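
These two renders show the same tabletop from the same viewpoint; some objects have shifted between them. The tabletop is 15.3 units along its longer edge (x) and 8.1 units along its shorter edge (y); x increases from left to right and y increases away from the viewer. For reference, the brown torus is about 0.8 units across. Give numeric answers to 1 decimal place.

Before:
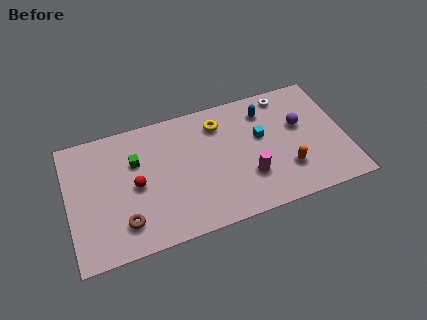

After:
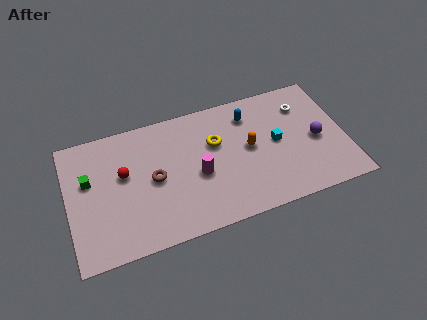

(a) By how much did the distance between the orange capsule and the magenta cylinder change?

+0.9

The distance was about 2.1 in the first image and 3.0 in the second, so they moved 0.9 units further apart.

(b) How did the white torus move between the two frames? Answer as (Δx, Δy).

(0.9, -1.0)

The white torus started near (12.3, 7.1) and ended near (13.2, 6.1).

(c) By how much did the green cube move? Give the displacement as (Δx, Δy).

(-2.6, -0.4)

The green cube started near (3.8, 5.4) and ended near (1.2, 5.0).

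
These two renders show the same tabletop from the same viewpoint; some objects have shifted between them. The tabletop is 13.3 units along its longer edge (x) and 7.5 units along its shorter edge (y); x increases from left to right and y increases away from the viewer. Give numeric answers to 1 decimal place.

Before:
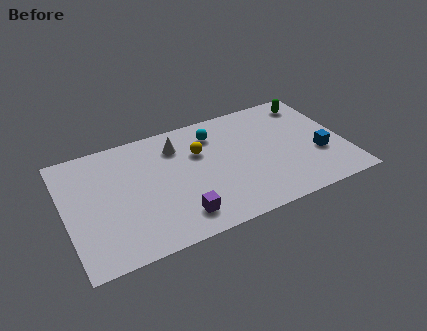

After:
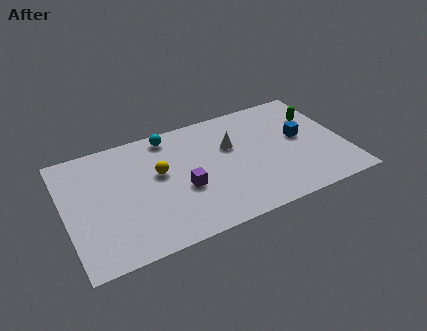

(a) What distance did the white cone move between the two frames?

2.7

The white cone moved from about (5.5, 5.8) to (8.0, 4.8), a distance of √(2.5² + 1.0²) ≈ 2.7.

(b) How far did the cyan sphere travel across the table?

2.2

From (7.3, 5.9) to (5.2, 6.6), the cyan sphere covered √(2.1² + 0.7²) ≈ 2.2 units.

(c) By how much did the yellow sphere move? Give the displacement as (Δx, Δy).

(-2.0, -0.6)

The yellow sphere started near (6.5, 5.0) and ended near (4.5, 4.4).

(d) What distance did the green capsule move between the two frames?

1.1

The green capsule was near (12.1, 6.3) before and (12.2, 5.2) after, so it travelled √(0.1² + 1.1²) ≈ 1.1 units.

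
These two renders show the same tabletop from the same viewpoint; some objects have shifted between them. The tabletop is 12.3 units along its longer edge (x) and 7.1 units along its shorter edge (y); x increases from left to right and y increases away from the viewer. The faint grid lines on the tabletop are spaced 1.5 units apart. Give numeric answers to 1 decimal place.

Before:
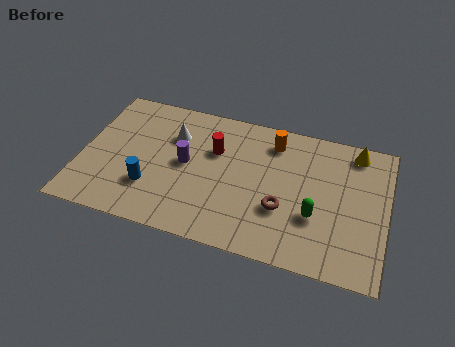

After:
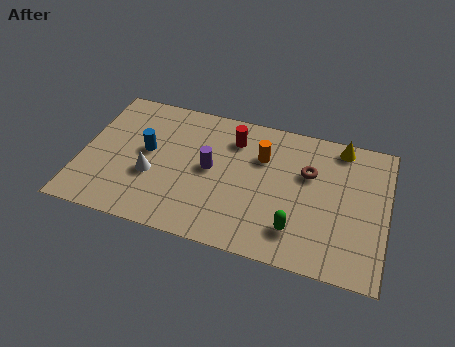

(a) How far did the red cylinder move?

1.1

The red cylinder was near (5.3, 4.7) before and (6.0, 5.5) after, so it travelled √(0.7² + 0.8²) ≈ 1.1 units.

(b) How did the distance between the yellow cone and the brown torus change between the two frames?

-2.5

Before: roughly 4.6 units apart; after: 2.1. That's 2.5 units closer together.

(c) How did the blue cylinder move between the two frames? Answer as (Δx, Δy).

(-0.3, 1.8)

The blue cylinder was at about (2.9, 2.1) and moved to about (2.6, 3.9).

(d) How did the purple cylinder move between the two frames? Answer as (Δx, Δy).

(1.0, 0.0)

From the two frames, the purple cylinder sits at roughly (4.2, 3.7) before and (5.2, 3.7) after.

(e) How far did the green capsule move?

1.1

The green capsule was near (9.5, 2.5) before and (8.8, 1.6) after, so it travelled √(0.7² + 0.9²) ≈ 1.1 units.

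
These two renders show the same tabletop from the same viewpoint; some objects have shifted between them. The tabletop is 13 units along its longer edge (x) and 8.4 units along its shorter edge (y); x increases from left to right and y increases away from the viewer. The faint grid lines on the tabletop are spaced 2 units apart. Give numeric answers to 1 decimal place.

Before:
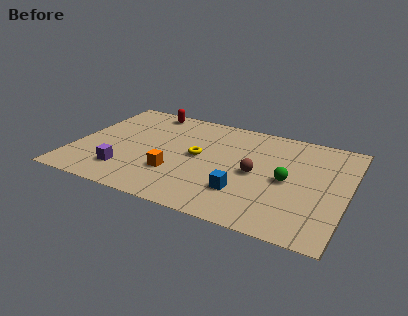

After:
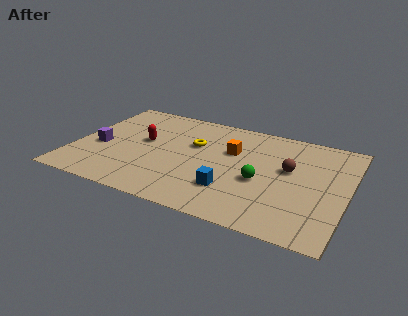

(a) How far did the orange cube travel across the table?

3.7

The orange cube was near (5.0, 2.6) before and (7.4, 5.4) after, so it travelled √(2.4² + 2.8²) ≈ 3.7 units.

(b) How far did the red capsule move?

2.8

The red capsule was near (3.0, 7.5) before and (3.2, 4.7) after, so it travelled √(0.2² + 2.8²) ≈ 2.8 units.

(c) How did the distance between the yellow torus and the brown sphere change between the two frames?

+1.8

The distance was about 2.8 in the first image and 4.6 in the second, so they moved 1.8 units further apart.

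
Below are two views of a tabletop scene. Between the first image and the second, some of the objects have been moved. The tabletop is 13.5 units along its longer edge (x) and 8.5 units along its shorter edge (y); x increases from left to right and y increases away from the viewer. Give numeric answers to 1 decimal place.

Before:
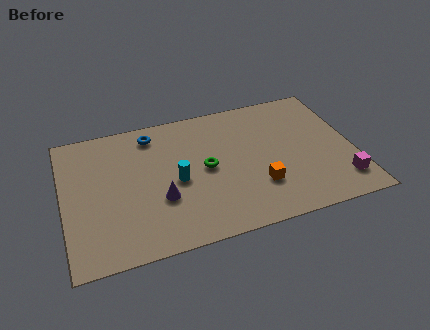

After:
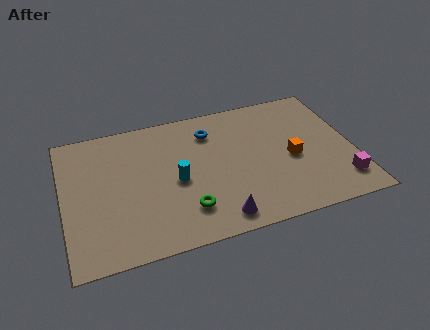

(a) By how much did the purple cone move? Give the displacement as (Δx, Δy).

(2.5, -1.9)

The purple cone was at about (4.4, 3.0) and moved to about (6.9, 1.1).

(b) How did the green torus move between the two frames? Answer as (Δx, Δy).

(-1.1, -2.3)

The green torus was at about (6.6, 4.3) and moved to about (5.5, 2.0).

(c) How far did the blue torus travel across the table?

2.8

The blue torus was near (4.3, 7.2) before and (7.0, 6.6) after, so it travelled √(2.7² + 0.6²) ≈ 2.8 units.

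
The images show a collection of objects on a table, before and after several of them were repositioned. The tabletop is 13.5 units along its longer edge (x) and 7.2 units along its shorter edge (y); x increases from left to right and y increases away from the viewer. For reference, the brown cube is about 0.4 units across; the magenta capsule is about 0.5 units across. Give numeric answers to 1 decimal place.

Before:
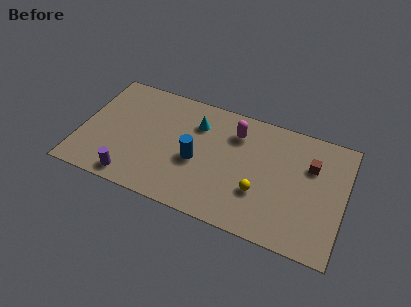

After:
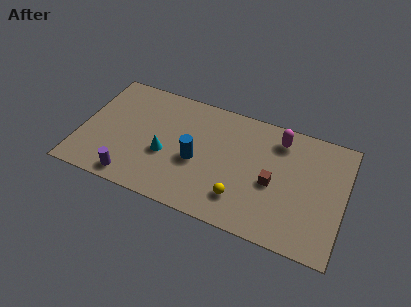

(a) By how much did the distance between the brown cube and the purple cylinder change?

-2.3

They were about 9.7 units apart before and 7.4 after — 2.3 units closer together.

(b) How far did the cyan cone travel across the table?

2.8

From (5.8, 5.3) to (4.4, 2.9), the cyan cone covered √(1.4² + 2.4²) ≈ 2.8 units.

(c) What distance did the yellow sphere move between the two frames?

1.1

The yellow sphere moved from about (9.3, 2.4) to (8.4, 1.7), a distance of √(0.9² + 0.7²) ≈ 1.1.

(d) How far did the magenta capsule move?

2.2

From (7.8, 5.5) to (10.0, 5.9), the magenta capsule covered √(2.2² + 0.4²) ≈ 2.2 units.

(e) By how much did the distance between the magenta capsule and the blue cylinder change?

+1.9

The distance was about 3.0 in the first image and 4.9 in the second, so they moved 1.9 units further apart.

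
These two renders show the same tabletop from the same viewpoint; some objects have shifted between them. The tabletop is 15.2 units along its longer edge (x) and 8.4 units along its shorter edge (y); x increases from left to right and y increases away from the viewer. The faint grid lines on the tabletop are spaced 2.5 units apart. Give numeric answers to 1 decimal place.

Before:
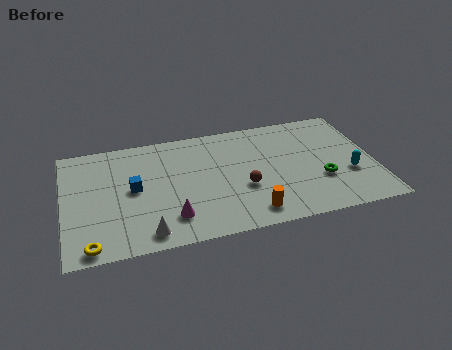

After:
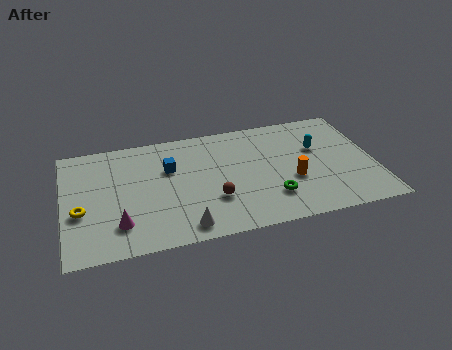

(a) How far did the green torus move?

2.6

From (12.5, 2.9) to (10.0, 2.2), the green torus covered √(2.5² + 0.7²) ≈ 2.6 units.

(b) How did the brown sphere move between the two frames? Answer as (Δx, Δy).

(-1.5, -0.5)

From the two frames, the brown sphere sits at roughly (8.7, 3.2) before and (7.2, 2.7) after.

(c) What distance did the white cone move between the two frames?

1.8

The white cone was near (3.9, 1.1) before and (5.7, 1.1) after, so it travelled √(1.8² + 0.0²) ≈ 1.8 units.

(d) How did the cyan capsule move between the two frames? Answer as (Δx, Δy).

(-1.4, 2.3)

From the two frames, the cyan capsule sits at roughly (13.9, 3.0) before and (12.5, 5.3) after.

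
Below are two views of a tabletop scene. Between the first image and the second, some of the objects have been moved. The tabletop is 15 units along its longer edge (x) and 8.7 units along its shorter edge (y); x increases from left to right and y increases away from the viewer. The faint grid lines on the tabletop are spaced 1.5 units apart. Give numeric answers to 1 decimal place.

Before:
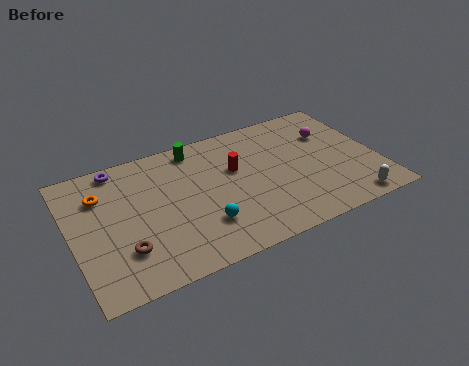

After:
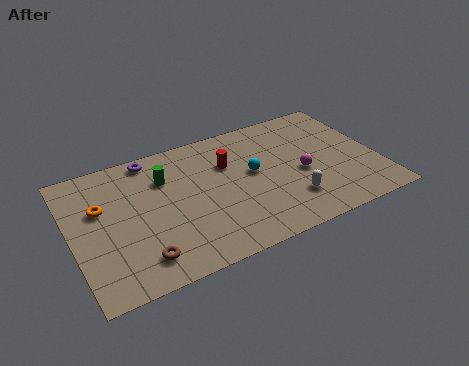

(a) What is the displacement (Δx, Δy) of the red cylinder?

(-0.3, 0.5)

From the two frames, the red cylinder sits at roughly (8.1, 5.4) before and (7.8, 5.9) after.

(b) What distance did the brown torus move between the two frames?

1.1

The brown torus was near (2.3, 2.4) before and (3.0, 1.6) after, so it travelled √(0.7² + 0.8²) ≈ 1.1 units.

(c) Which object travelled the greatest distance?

the cyan sphere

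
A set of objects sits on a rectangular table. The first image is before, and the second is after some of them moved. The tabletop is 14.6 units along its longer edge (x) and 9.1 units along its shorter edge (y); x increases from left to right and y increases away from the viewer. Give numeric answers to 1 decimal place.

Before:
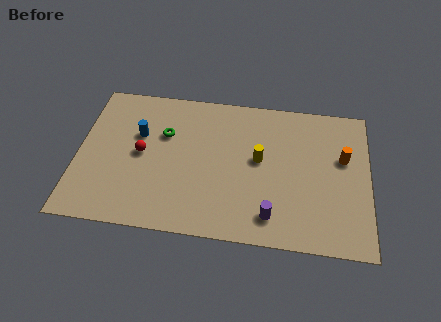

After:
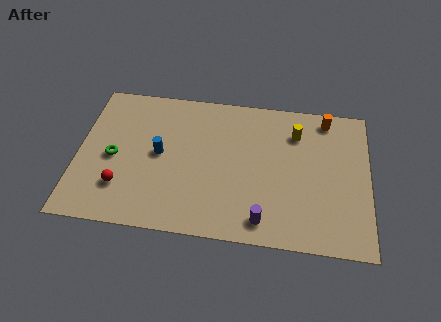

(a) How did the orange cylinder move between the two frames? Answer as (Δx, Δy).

(-0.9, 2.4)

From the two frames, the orange cylinder sits at roughly (13.3, 5.6) before and (12.4, 8.0) after.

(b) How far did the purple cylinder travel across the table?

0.5

The purple cylinder moved from about (9.8, 1.6) to (9.4, 1.3), a distance of √(0.4² + 0.3²) ≈ 0.5.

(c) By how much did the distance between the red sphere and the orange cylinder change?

+1.4

They were about 10.1 units apart before and 11.5 after — 1.4 units further apart.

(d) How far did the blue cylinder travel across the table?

1.6

The blue cylinder was near (3.0, 5.8) before and (4.1, 4.7) after, so it travelled √(1.1² + 1.1²) ≈ 1.6 units.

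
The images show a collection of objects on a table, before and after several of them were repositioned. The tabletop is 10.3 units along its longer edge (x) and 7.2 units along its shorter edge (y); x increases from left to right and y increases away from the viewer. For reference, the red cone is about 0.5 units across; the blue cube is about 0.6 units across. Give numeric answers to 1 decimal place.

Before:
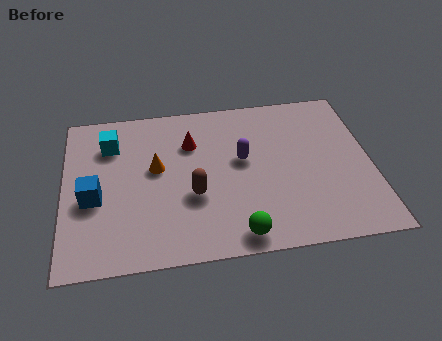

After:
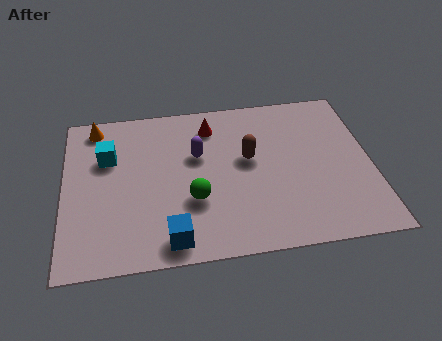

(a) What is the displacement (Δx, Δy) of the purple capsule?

(-1.5, 0.4)

The purple capsule was at about (6.0, 4.1) and moved to about (4.5, 4.5).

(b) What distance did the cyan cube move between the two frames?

0.6

The cyan cube was near (1.6, 5.4) before and (1.5, 4.8) after, so it travelled √(0.1² + 0.6²) ≈ 0.6 units.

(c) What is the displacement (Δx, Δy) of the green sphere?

(-1.4, 1.7)

The green sphere was at about (5.7, 0.8) and moved to about (4.3, 2.5).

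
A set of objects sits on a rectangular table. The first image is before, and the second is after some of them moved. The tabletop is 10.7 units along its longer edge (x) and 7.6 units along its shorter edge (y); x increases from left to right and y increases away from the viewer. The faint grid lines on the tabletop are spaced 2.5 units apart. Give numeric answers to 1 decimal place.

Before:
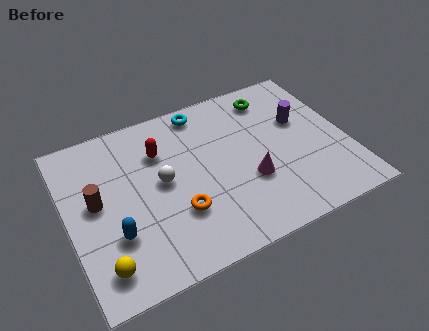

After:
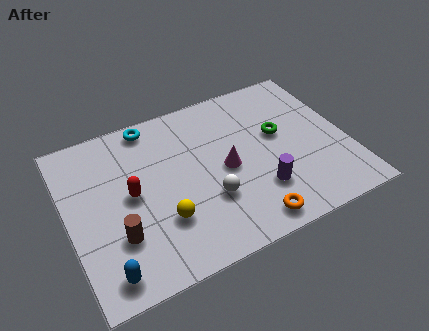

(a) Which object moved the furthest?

the purple cylinder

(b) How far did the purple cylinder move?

3.3

The purple cylinder moved from about (9.1, 4.7) to (7.1, 2.1), a distance of √(2.0² + 2.6²) ≈ 3.3.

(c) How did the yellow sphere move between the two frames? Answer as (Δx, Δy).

(2.4, 1.0)

From the two frames, the yellow sphere sits at roughly (1.0, 1.3) before and (3.4, 2.3) after.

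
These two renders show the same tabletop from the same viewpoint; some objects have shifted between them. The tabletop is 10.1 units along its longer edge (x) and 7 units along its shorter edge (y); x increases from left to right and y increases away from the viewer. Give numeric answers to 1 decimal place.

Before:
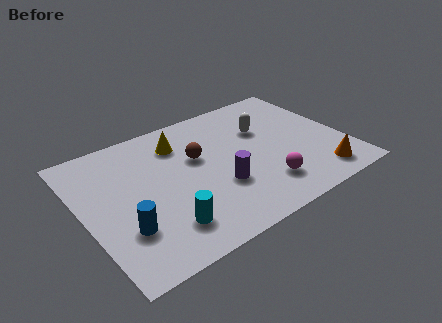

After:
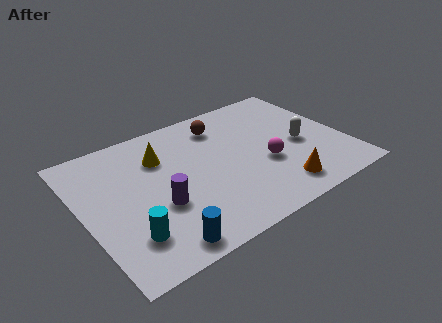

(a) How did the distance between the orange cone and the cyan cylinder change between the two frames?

-0.3

They were about 6.0 units apart before and 5.7 after — 0.3 units closer together.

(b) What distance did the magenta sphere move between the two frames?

1.1

The magenta sphere moved from about (6.6, 1.6) to (6.9, 2.7), a distance of √(0.3² + 1.1²) ≈ 1.1.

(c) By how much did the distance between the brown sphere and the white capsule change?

+1.0

They were about 2.7 units apart before and 3.7 after — 1.0 units further apart.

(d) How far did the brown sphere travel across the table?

1.8

The brown sphere was near (4.5, 4.3) before and (5.7, 5.6) after, so it travelled √(1.2² + 1.3²) ≈ 1.8 units.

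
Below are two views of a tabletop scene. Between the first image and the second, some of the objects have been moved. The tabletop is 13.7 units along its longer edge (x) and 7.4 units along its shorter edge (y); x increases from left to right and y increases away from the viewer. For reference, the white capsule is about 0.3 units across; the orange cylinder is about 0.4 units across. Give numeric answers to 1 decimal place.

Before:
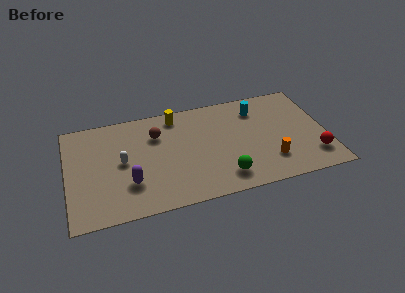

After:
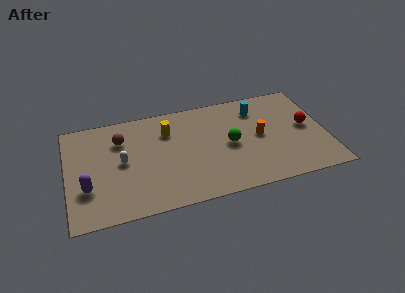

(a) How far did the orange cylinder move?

1.9

The orange cylinder moved from about (10.6, 1.9) to (10.2, 3.8), a distance of √(0.4² + 1.9²) ≈ 1.9.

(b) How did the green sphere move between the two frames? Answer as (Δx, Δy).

(0.5, 2.2)

The green sphere was at about (8.1, 1.4) and moved to about (8.6, 3.6).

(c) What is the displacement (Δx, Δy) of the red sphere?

(-0.2, 2.2)

From the two frames, the red sphere sits at roughly (12.9, 1.7) before and (12.7, 3.9) after.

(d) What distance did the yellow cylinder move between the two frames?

1.1

The yellow cylinder moved from about (5.9, 6.4) to (5.4, 5.4), a distance of √(0.5² + 1.0²) ≈ 1.1.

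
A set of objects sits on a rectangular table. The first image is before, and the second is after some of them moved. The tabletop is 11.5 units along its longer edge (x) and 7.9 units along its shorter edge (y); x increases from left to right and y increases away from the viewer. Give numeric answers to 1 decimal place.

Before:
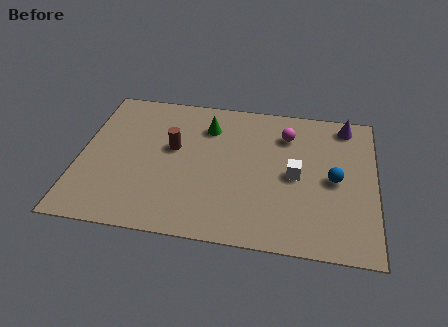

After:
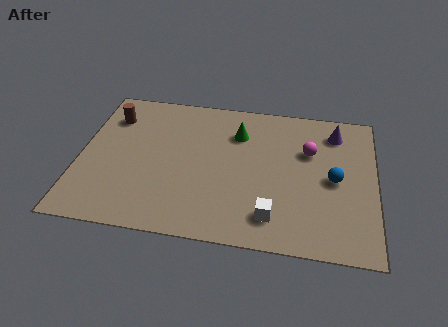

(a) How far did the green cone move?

1.2

From (4.9, 6.0) to (6.1, 5.8), the green cone covered √(1.2² + 0.2²) ≈ 1.2 units.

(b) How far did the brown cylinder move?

2.9

From (3.6, 4.6) to (1.1, 6.0), the brown cylinder covered √(2.5² + 1.4²) ≈ 2.9 units.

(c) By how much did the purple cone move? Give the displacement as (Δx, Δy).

(-0.4, -0.5)

From the two frames, the purple cone sits at roughly (10.3, 6.9) before and (9.9, 6.4) after.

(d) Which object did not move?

the blue sphere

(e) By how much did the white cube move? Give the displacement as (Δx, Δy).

(-0.8, -2.3)

The white cube started near (8.4, 3.8) and ended near (7.6, 1.5).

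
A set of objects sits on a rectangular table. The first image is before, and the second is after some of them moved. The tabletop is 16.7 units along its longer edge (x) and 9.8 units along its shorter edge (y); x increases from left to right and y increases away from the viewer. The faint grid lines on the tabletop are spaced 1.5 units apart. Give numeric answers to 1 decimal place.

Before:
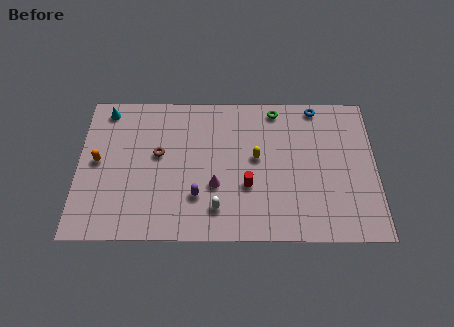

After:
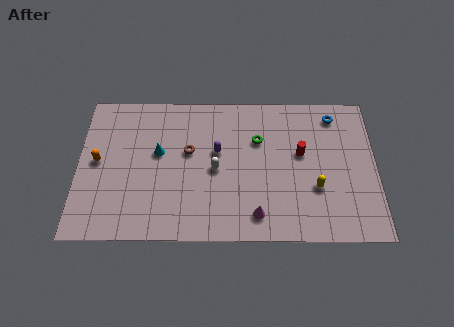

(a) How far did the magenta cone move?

3.0

The magenta cone moved from about (7.7, 3.5) to (10.0, 1.6), a distance of √(2.3² + 1.9²) ≈ 3.0.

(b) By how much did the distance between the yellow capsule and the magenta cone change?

+0.8

The distance was about 3.0 in the first image and 3.8 in the second, so they moved 0.8 units further apart.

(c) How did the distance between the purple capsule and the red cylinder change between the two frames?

+1.8

They were about 2.9 units apart before and 4.7 after — 1.8 units further apart.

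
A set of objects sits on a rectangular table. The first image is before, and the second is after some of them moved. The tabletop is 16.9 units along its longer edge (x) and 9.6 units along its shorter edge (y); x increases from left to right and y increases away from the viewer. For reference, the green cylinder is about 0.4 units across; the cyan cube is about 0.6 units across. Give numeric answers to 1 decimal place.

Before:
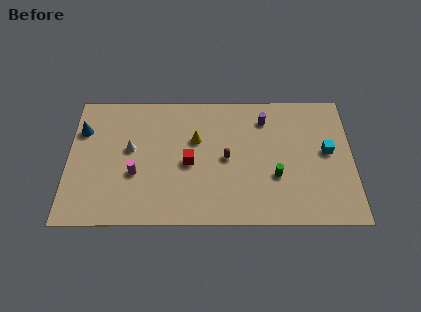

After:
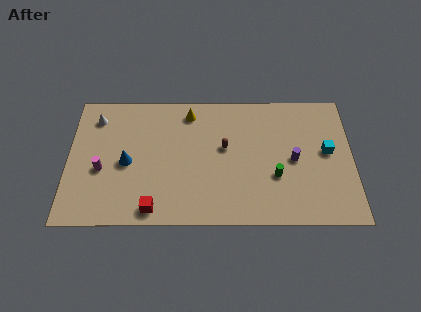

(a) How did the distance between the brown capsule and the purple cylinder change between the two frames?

+0.5

Before: roughly 3.7 units apart; after: 4.2. That's 0.5 units further apart.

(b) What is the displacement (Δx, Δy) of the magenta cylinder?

(-2.0, 0.3)

From the two frames, the magenta cylinder sits at roughly (4.0, 3.6) before and (2.0, 3.9) after.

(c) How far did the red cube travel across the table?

3.9

The red cube was near (7.2, 4.4) before and (5.1, 1.1) after, so it travelled √(2.1² + 3.3²) ≈ 3.9 units.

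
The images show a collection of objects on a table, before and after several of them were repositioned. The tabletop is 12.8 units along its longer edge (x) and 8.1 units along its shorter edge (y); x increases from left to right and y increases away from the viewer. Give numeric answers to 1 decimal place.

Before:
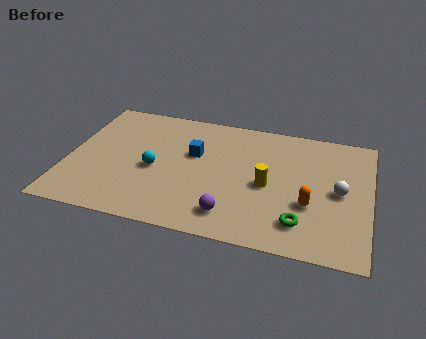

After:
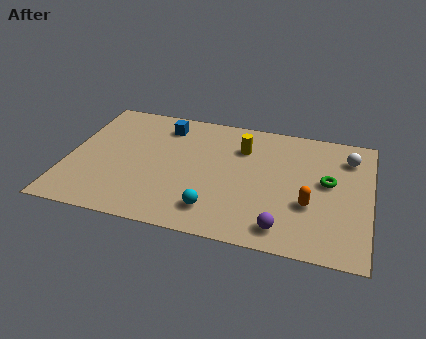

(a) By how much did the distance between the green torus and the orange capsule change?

+0.5

The distance was about 1.2 in the first image and 1.7 in the second, so they moved 0.5 units further apart.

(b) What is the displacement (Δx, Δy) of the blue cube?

(-1.4, 1.6)

The blue cube was at about (5.3, 5.0) and moved to about (3.9, 6.6).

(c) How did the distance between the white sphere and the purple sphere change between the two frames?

+0.6

They were about 5.1 units apart before and 5.7 after — 0.6 units further apart.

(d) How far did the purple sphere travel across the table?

2.2

The purple sphere was near (7.1, 1.5) before and (9.3, 1.2) after, so it travelled √(2.2² + 0.3²) ≈ 2.2 units.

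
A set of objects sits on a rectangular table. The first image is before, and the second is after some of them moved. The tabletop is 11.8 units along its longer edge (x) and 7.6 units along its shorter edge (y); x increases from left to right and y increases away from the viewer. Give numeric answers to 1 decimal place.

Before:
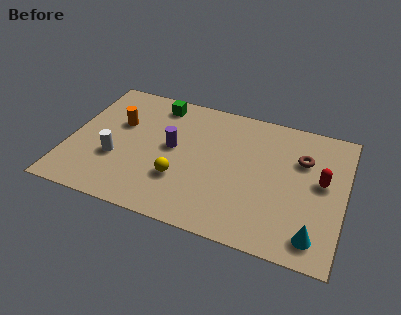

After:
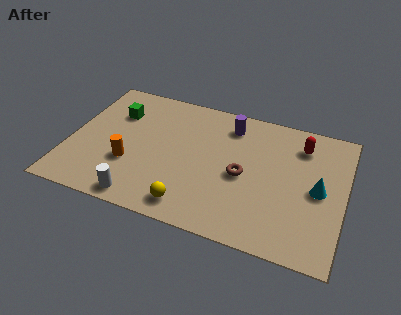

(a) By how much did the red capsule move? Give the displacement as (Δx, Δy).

(-1.0, 1.8)

The red capsule was at about (10.8, 4.2) and moved to about (9.8, 6.0).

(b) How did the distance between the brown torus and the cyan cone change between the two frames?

-0.9

The distance was about 4.1 in the first image and 3.2 in the second, so they moved 0.9 units closer together.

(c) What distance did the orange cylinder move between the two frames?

2.3

From (2.0, 4.8) to (2.7, 2.6), the orange cylinder covered √(0.7² + 2.2²) ≈ 2.3 units.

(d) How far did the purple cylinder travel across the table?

3.1

The purple cylinder was near (4.4, 4.1) before and (6.7, 6.2) after, so it travelled √(2.3² + 2.1²) ≈ 3.1 units.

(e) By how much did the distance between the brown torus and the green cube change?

-0.5

They were about 6.5 units apart before and 6.0 after — 0.5 units closer together.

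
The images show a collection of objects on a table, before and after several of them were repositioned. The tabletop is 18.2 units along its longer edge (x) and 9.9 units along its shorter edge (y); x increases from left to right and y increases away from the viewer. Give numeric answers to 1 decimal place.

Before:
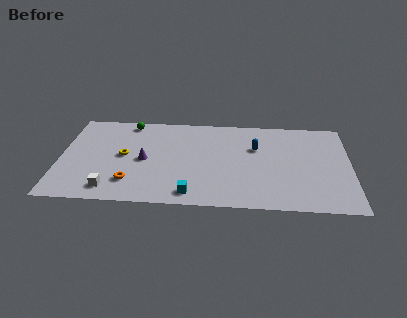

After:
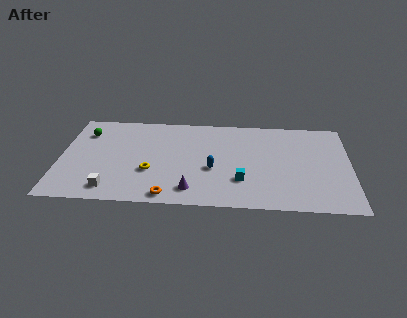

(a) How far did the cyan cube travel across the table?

3.5

From (8.3, 1.3) to (11.4, 2.9), the cyan cube covered √(3.1² + 1.6²) ≈ 3.5 units.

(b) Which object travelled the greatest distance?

the purple cone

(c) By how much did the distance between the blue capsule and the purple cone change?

-4.6

Before: roughly 7.2 units apart; after: 2.6. That's 4.6 units closer together.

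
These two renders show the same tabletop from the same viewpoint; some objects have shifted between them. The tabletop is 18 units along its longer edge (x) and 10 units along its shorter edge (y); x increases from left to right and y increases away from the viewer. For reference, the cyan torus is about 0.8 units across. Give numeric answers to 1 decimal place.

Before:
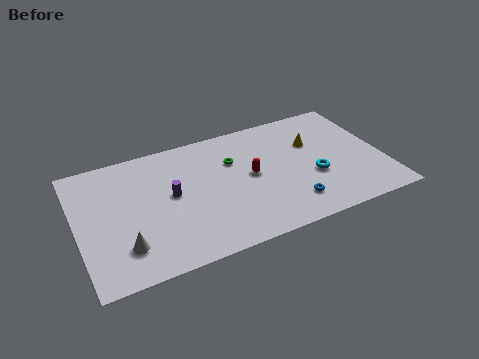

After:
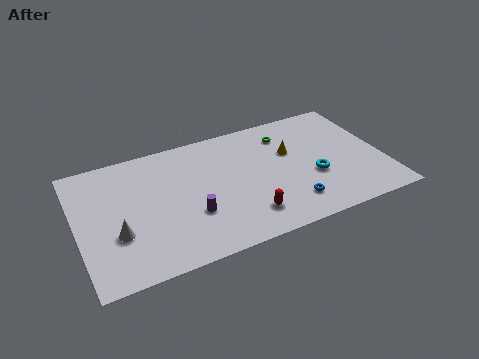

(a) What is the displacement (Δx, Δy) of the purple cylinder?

(1.0, -2.0)

The purple cylinder started near (5.5, 5.4) and ended near (6.5, 3.4).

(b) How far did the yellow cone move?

1.4

From (14.1, 6.6) to (12.7, 6.3), the yellow cone covered √(1.4² + 0.3²) ≈ 1.4 units.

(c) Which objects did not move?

the cyan torus and the blue torus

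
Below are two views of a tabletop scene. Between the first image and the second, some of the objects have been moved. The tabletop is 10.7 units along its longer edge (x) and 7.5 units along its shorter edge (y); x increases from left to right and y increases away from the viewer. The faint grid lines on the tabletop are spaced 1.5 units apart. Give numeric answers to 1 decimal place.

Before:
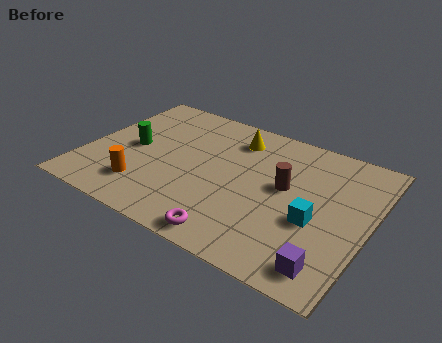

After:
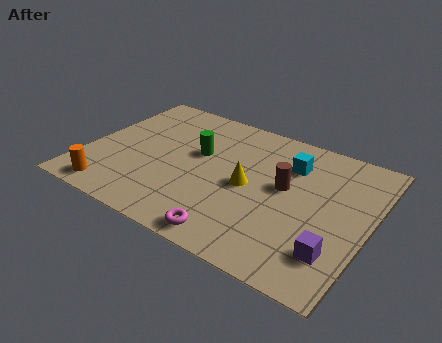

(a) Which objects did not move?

the magenta torus and the brown cylinder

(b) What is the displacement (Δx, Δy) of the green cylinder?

(2.4, 0.8)

The green cylinder was at about (1.7, 3.7) and moved to about (4.1, 4.5).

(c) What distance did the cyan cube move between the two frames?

2.8

The cyan cube was near (8.8, 3.0) before and (7.5, 5.5) after, so it travelled √(1.3² + 2.5²) ≈ 2.8 units.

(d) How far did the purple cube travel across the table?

0.7

From (9.6, 1.1) to (9.7, 1.8), the purple cube covered √(0.1² + 0.7²) ≈ 0.7 units.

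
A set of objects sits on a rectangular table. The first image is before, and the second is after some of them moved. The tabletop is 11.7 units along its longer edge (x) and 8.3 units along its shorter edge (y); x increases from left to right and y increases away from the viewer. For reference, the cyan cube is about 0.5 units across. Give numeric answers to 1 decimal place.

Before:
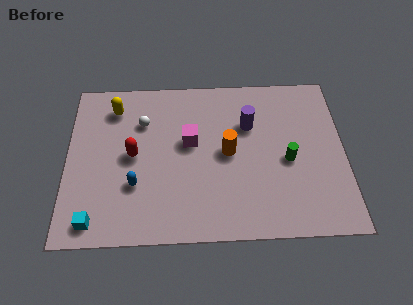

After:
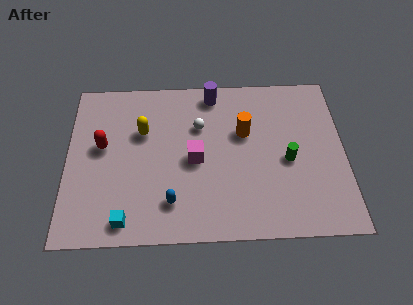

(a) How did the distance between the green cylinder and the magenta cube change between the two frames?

-0.3

Before: roughly 4.2 units apart; after: 3.9. That's 0.3 units closer together.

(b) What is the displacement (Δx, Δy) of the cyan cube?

(1.3, 0.0)

From the two frames, the cyan cube sits at roughly (1.2, 1.0) before and (2.5, 1.0) after.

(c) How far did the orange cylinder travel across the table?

1.2

From (6.8, 4.2) to (7.5, 5.2), the orange cylinder covered √(0.7² + 1.0²) ≈ 1.2 units.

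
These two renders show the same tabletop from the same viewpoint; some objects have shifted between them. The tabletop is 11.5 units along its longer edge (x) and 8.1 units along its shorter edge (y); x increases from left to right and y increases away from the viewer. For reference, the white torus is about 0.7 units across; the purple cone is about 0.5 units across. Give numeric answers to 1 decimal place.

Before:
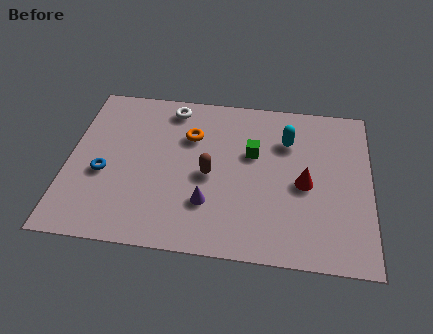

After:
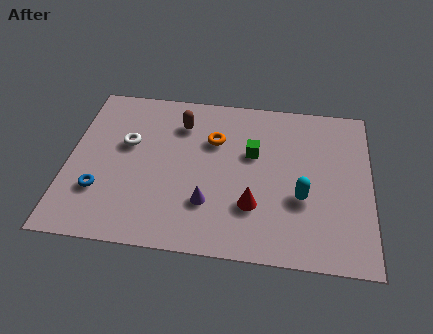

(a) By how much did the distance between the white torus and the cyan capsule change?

+2.3

The distance was about 4.7 in the first image and 7.0 in the second, so they moved 2.3 units further apart.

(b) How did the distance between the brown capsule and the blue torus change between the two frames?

+0.8

Before: roughly 4.0 units apart; after: 4.8. That's 0.8 units further apart.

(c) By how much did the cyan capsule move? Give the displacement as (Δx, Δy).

(0.6, -2.8)

From the two frames, the cyan capsule sits at roughly (8.3, 5.8) before and (8.9, 3.0) after.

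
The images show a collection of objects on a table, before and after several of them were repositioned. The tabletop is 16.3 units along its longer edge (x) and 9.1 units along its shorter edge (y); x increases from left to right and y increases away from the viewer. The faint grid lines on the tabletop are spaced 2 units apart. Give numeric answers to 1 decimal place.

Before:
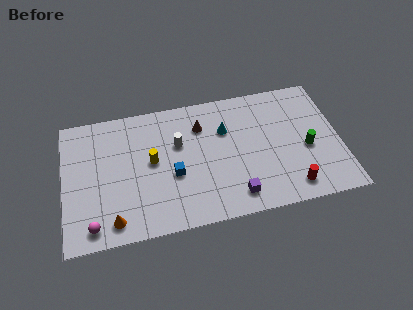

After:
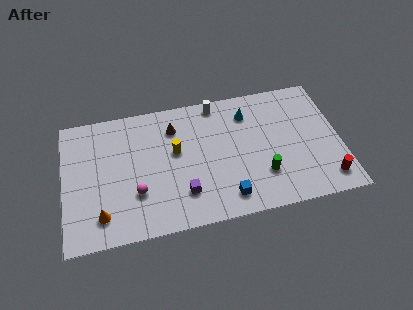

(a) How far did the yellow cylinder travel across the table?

1.5

The yellow cylinder was near (5.2, 4.9) before and (6.6, 5.3) after, so it travelled √(1.4² + 0.4²) ≈ 1.5 units.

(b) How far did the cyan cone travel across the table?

1.7

The cyan cone moved from about (9.6, 6.2) to (11.0, 7.1), a distance of √(1.4² + 0.9²) ≈ 1.7.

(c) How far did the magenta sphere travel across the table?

3.1

The magenta sphere moved from about (1.6, 1.2) to (4.2, 2.9), a distance of √(2.6² + 1.7²) ≈ 3.1.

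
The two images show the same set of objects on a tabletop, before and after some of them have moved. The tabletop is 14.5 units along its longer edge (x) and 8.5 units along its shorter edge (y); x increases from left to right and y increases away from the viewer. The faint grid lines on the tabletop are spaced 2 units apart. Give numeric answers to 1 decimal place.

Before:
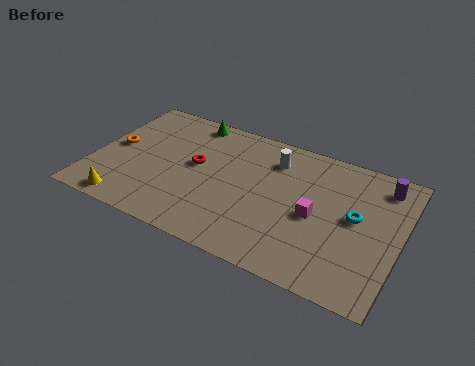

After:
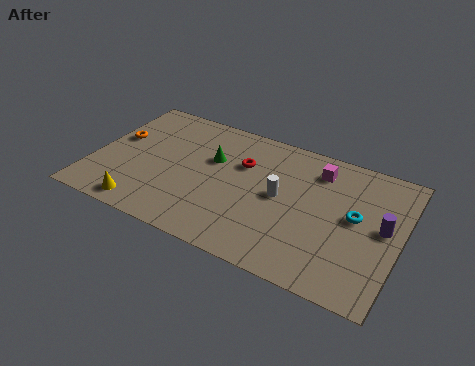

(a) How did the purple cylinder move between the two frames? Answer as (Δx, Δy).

(0.3, -2.6)

The purple cylinder was at about (13.4, 7.1) and moved to about (13.7, 4.5).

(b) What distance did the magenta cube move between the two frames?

2.9

From (10.6, 3.9) to (10.4, 6.8), the magenta cube covered √(0.2² + 2.9²) ≈ 2.9 units.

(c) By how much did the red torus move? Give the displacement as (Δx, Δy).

(2.1, 1.0)

The red torus was at about (4.8, 4.7) and moved to about (6.9, 5.7).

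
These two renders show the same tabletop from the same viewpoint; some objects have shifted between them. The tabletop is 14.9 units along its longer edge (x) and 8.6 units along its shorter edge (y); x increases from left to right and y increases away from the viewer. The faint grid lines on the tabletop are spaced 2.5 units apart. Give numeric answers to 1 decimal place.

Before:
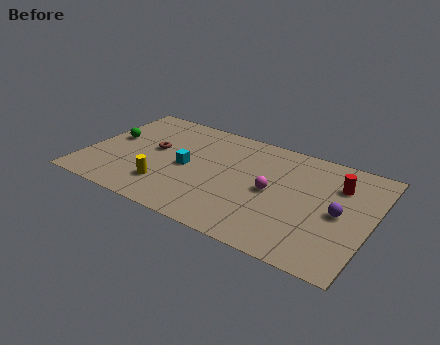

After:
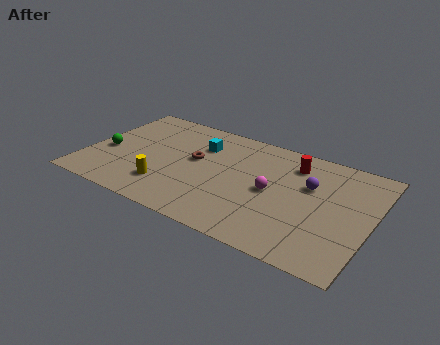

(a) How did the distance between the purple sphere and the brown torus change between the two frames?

-3.9

The distance was about 9.9 in the first image and 6.0 in the second, so they moved 3.9 units closer together.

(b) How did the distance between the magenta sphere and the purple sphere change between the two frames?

-1.3

Before: roughly 3.5 units apart; after: 2.2. That's 1.3 units closer together.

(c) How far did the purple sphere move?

2.2

The purple sphere was near (13.3, 4.1) before and (11.6, 5.5) after, so it travelled √(1.7² + 1.4²) ≈ 2.2 units.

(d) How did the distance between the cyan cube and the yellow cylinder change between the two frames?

+2.1

The distance was about 2.2 in the first image and 4.3 in the second, so they moved 2.1 units further apart.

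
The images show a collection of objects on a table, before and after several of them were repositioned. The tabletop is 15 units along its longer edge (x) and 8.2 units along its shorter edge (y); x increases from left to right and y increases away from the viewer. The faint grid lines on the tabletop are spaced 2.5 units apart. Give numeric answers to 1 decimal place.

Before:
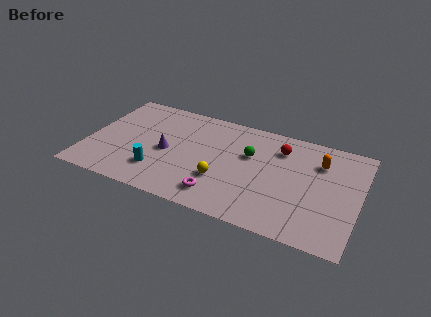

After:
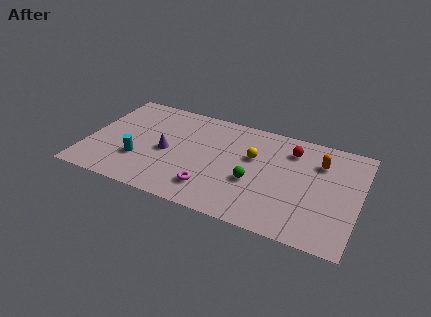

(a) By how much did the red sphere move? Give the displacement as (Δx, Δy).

(0.6, 0.1)

The red sphere started near (10.5, 6.3) and ended near (11.1, 6.4).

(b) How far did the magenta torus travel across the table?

0.6

The magenta torus was near (7.6, 1.5) before and (7.1, 1.8) after, so it travelled √(0.5² + 0.3²) ≈ 0.6 units.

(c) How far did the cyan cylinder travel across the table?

1.2

The cyan cylinder moved from about (4.1, 2.1) to (3.0, 2.6), a distance of √(1.1² + 0.5²) ≈ 1.2.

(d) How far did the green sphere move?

2.0

From (8.9, 5.2) to (9.3, 3.2), the green sphere covered √(0.4² + 2.0²) ≈ 2.0 units.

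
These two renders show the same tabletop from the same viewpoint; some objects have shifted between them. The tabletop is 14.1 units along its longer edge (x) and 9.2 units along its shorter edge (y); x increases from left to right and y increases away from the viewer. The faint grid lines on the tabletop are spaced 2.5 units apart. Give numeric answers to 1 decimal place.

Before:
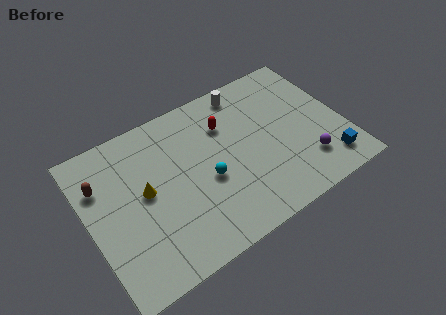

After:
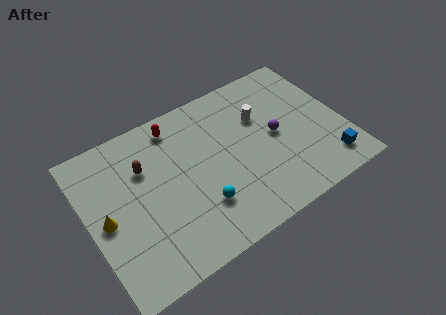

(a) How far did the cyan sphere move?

1.4

From (6.4, 3.9) to (5.8, 2.6), the cyan sphere covered √(0.6² + 1.3²) ≈ 1.4 units.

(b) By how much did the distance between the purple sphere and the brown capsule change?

-4.3

Before: roughly 11.6 units apart; after: 7.3. That's 4.3 units closer together.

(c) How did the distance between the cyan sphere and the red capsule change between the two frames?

+2.2

The distance was about 3.1 in the first image and 5.3 in the second, so they moved 2.2 units further apart.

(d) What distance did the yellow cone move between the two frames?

2.3

The yellow cone moved from about (3.1, 4.9) to (0.9, 4.4), a distance of √(2.2² + 0.5²) ≈ 2.3.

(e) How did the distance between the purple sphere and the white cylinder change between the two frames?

-4.8

They were about 6.4 units apart before and 1.6 after — 4.8 units closer together.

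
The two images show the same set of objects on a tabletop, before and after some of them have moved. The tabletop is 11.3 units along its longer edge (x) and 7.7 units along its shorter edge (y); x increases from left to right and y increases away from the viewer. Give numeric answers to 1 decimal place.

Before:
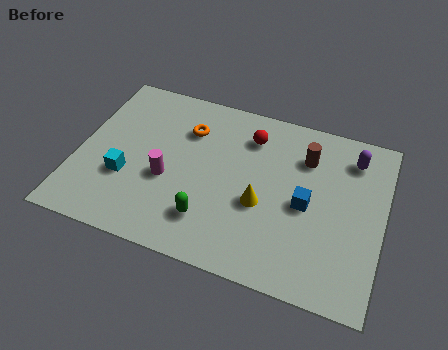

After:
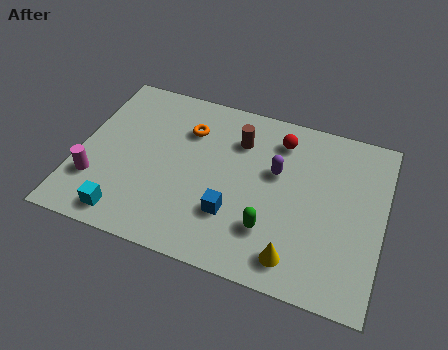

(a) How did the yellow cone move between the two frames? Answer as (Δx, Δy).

(1.4, -1.9)

From the two frames, the yellow cone sits at roughly (6.9, 3.1) before and (8.3, 1.2) after.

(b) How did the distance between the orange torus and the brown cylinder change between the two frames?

-2.5

They were about 4.4 units apart before and 1.9 after — 2.5 units closer together.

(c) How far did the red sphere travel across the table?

1.1

From (6.2, 6.0) to (7.3, 6.2), the red sphere covered √(1.1² + 0.2²) ≈ 1.1 units.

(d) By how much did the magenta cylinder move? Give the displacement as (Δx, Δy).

(-2.6, -0.9)

From the two frames, the magenta cylinder sits at roughly (3.4, 3.1) before and (0.8, 2.2) after.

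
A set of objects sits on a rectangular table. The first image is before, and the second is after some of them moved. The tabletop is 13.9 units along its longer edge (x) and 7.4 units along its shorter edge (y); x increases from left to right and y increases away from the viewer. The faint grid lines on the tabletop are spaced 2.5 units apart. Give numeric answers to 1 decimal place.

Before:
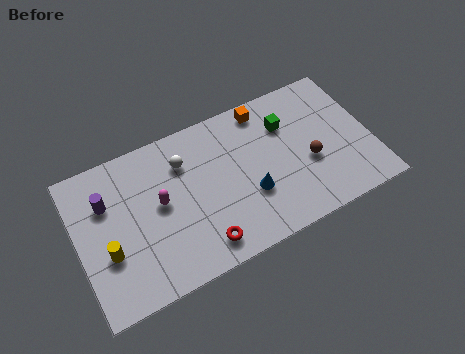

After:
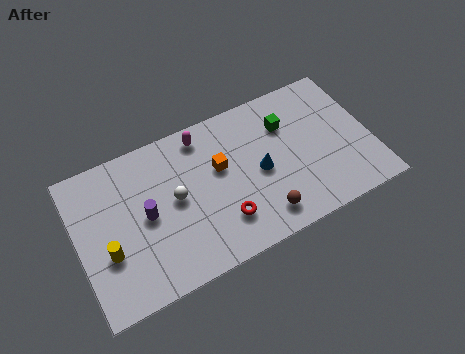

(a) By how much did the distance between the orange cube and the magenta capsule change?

-3.9

The distance was about 5.9 in the first image and 2.0 in the second, so they moved 3.9 units closer together.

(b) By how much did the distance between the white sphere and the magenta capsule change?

+1.0

The distance was about 2.0 in the first image and 3.0 in the second, so they moved 1.0 units further apart.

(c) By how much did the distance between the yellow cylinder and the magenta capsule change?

+3.2

They were about 2.9 units apart before and 6.1 after — 3.2 units further apart.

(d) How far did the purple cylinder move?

2.2

The purple cylinder was near (1.5, 5.1) before and (3.2, 3.7) after, so it travelled √(1.7² + 1.4²) ≈ 2.2 units.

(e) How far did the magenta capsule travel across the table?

3.3

The magenta capsule moved from about (3.9, 4.0) to (6.2, 6.4), a distance of √(2.3² + 2.4²) ≈ 3.3.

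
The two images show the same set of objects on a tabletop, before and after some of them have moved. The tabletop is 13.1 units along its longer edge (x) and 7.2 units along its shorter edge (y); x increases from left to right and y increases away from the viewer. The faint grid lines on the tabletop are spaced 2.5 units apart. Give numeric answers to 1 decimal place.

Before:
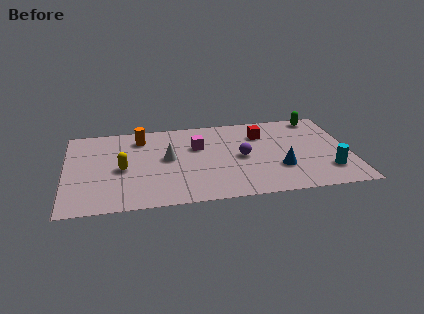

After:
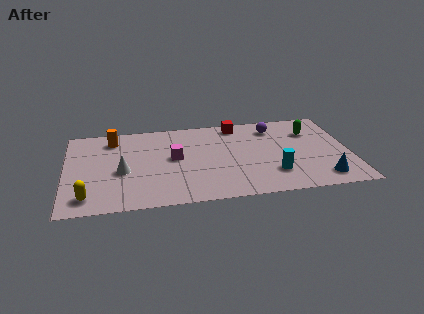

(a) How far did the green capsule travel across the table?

1.3

The green capsule moved from about (11.8, 6.4) to (11.4, 5.2), a distance of √(0.4² + 1.2²) ≈ 1.3.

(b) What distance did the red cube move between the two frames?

1.5

The red cube was near (9.1, 5.3) before and (8.0, 6.3) after, so it travelled √(1.1² + 1.0²) ≈ 1.5 units.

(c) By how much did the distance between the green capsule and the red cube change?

+0.7

They were about 2.9 units apart before and 3.6 after — 0.7 units further apart.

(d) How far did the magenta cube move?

1.4

From (6.1, 4.7) to (5.0, 3.9), the magenta cube covered √(1.1² + 0.8²) ≈ 1.4 units.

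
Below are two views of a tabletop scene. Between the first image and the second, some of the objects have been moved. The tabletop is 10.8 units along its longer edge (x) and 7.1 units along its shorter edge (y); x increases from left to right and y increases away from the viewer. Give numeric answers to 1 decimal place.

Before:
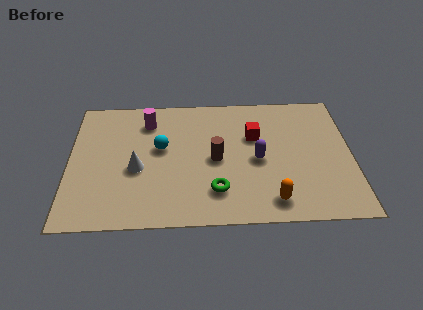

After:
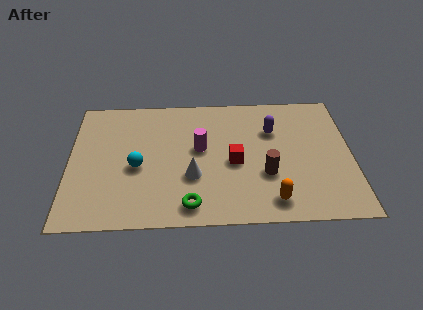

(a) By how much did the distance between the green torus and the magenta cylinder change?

-1.7

Before: roughly 4.7 units apart; after: 3.0. That's 1.7 units closer together.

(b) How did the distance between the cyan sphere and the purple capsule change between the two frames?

+1.7

They were about 3.8 units apart before and 5.5 after — 1.7 units further apart.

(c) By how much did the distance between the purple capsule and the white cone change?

-0.7

Before: roughly 4.6 units apart; after: 3.9. That's 0.7 units closer together.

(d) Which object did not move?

the orange capsule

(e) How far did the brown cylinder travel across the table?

2.1

The brown cylinder was near (5.6, 3.4) before and (7.5, 2.5) after, so it travelled √(1.9² + 0.9²) ≈ 2.1 units.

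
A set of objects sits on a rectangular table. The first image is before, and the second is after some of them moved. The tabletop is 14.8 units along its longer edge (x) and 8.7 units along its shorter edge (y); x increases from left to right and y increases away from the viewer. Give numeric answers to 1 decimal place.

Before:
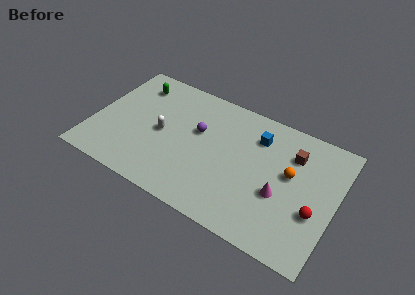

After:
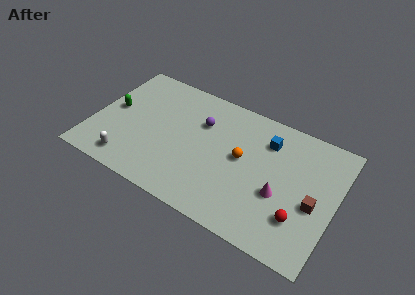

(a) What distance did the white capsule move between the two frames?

3.3

From (4.2, 4.2) to (2.6, 1.3), the white capsule covered √(1.6² + 2.9²) ≈ 3.3 units.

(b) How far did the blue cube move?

0.6

The blue cube moved from about (9.8, 6.6) to (10.4, 6.6), a distance of √(0.6² + 0.0²) ≈ 0.6.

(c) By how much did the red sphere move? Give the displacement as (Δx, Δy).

(-0.8, -0.8)

From the two frames, the red sphere sits at roughly (13.7, 3.2) before and (12.9, 2.4) after.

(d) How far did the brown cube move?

3.1

From (12.0, 6.4) to (13.6, 3.7), the brown cube covered √(1.6² + 2.7²) ≈ 3.1 units.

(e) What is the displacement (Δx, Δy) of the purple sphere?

(0.1, 0.7)

The purple sphere started near (6.3, 5.3) and ended near (6.4, 6.0).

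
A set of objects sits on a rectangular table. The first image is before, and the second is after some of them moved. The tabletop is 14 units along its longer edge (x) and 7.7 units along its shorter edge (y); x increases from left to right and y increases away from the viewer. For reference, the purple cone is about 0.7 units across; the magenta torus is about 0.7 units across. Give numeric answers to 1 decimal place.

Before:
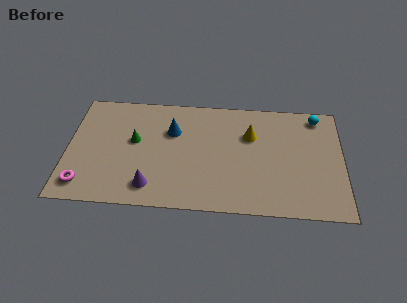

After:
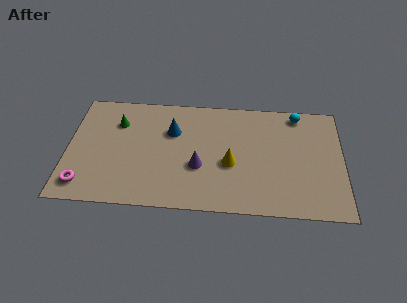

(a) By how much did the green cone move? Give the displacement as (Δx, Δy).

(-0.9, 1.2)

From the two frames, the green cone sits at roughly (3.4, 4.4) before and (2.5, 5.6) after.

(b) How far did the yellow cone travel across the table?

2.2

The yellow cone was near (9.3, 5.2) before and (8.3, 3.2) after, so it travelled √(1.0² + 2.0²) ≈ 2.2 units.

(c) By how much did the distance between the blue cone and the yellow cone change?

-0.4

They were about 4.0 units apart before and 3.6 after — 0.4 units closer together.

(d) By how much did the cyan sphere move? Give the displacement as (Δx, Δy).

(-1.0, 0.1)

From the two frames, the cyan sphere sits at roughly (12.7, 6.7) before and (11.7, 6.8) after.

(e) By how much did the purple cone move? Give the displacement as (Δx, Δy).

(2.4, 1.5)

The purple cone started near (4.3, 1.4) and ended near (6.7, 2.9).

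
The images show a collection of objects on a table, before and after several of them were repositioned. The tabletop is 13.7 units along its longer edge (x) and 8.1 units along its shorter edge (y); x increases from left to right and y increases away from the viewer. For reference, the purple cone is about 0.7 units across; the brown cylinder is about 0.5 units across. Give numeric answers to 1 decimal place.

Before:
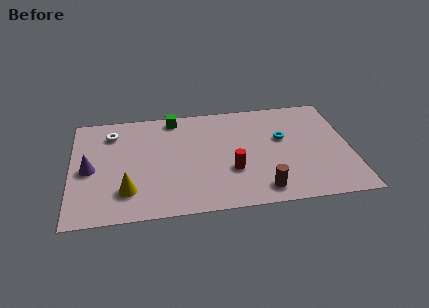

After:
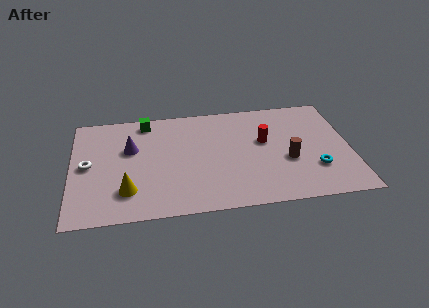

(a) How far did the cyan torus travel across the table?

2.9

The cyan torus moved from about (10.4, 4.9) to (11.9, 2.4), a distance of √(1.5² + 2.5²) ≈ 2.9.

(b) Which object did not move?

the yellow cone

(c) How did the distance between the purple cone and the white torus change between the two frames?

-0.5

They were about 2.8 units apart before and 2.3 after — 0.5 units closer together.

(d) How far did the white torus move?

2.6

From (2.0, 6.4) to (0.8, 4.1), the white torus covered √(1.2² + 2.3²) ≈ 2.6 units.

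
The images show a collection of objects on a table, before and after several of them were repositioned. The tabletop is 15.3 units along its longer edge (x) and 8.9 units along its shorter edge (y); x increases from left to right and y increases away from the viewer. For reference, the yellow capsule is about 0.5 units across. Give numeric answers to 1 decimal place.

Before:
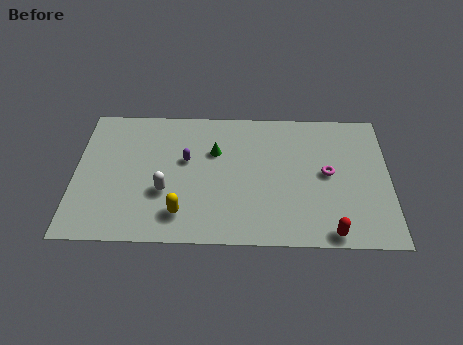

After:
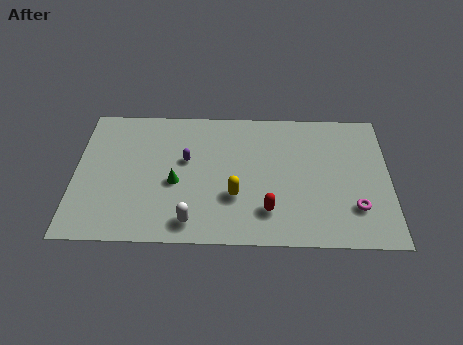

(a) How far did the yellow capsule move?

2.9

The yellow capsule was near (5.2, 1.8) before and (7.8, 3.0) after, so it travelled √(2.6² + 1.2²) ≈ 2.9 units.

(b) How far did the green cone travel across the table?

2.8

The green cone moved from about (6.8, 5.9) to (4.9, 3.8), a distance of √(1.9² + 2.1²) ≈ 2.8.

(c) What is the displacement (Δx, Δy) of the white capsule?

(1.3, -1.9)

The white capsule was at about (4.4, 3.2) and moved to about (5.7, 1.3).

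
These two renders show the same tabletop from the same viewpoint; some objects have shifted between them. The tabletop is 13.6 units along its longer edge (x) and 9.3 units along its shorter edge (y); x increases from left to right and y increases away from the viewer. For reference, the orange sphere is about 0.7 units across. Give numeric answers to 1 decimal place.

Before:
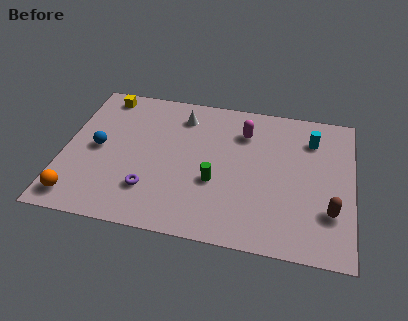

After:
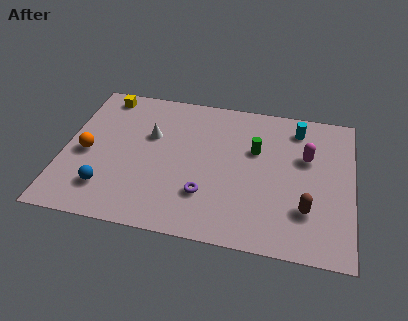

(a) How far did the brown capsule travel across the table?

1.1

The brown capsule was near (12.6, 2.7) before and (11.5, 2.6) after, so it travelled √(1.1² + 0.1²) ≈ 1.1 units.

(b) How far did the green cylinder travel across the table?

3.0

The green cylinder moved from about (7.2, 3.5) to (9.0, 5.9), a distance of √(1.8² + 2.4²) ≈ 3.0.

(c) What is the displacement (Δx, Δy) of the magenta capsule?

(3.0, -1.1)

The magenta capsule started near (8.4, 7.0) and ended near (11.4, 5.9).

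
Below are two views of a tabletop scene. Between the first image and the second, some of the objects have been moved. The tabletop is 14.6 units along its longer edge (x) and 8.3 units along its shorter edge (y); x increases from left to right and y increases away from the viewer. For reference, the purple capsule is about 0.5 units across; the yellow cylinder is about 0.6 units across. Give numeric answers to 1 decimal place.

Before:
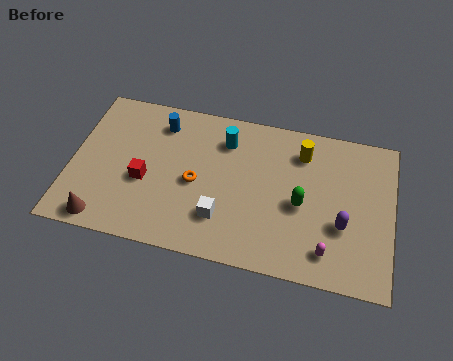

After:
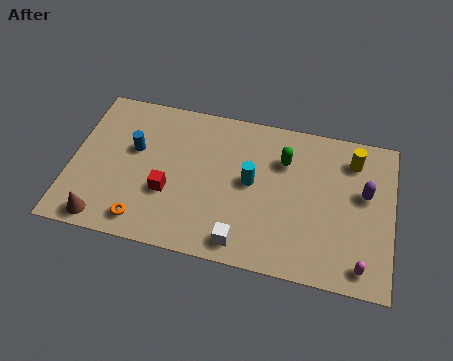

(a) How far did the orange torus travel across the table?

3.4

The orange torus was near (5.7, 3.8) before and (3.5, 1.2) after, so it travelled √(2.2² + 2.6²) ≈ 3.4 units.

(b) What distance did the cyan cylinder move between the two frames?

2.4

The cyan cylinder was near (6.9, 6.4) before and (8.2, 4.4) after, so it travelled √(1.3² + 2.0²) ≈ 2.4 units.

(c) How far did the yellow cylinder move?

2.3

From (10.4, 6.5) to (12.7, 6.6), the yellow cylinder covered √(2.3² + 0.1²) ≈ 2.3 units.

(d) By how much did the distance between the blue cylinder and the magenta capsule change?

+1.7

The distance was about 9.5 in the first image and 11.2 in the second, so they moved 1.7 units further apart.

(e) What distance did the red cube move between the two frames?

1.2

The red cube moved from about (3.4, 3.4) to (4.5, 3.0), a distance of √(1.1² + 0.4²) ≈ 1.2.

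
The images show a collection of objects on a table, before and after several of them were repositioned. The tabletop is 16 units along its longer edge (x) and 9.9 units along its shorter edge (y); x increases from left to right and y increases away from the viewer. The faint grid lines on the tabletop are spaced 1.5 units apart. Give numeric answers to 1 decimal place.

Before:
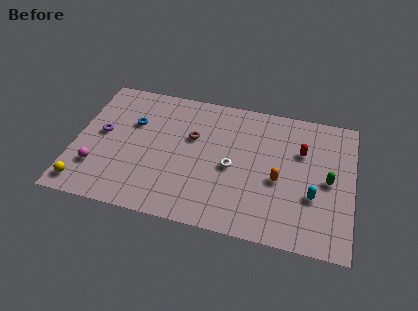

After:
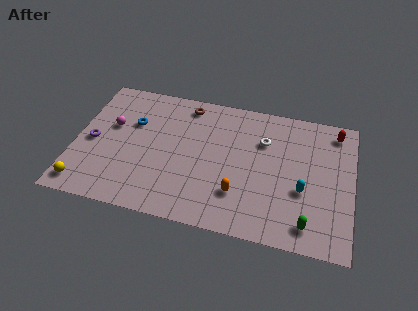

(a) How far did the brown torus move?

2.5

The brown torus was near (6.7, 6.2) before and (6.2, 8.6) after, so it travelled √(0.5² + 2.4²) ≈ 2.5 units.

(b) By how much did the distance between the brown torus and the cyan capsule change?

+0.9

Before: roughly 7.6 units apart; after: 8.5. That's 0.9 units further apart.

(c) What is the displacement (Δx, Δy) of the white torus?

(1.7, 2.4)

The white torus was at about (9.1, 4.5) and moved to about (10.8, 6.9).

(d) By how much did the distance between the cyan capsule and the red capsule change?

+1.8

The distance was about 3.2 in the first image and 5.0 in the second, so they moved 1.8 units further apart.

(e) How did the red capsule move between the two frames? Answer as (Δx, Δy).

(1.9, 1.9)

The red capsule was at about (13.0, 6.6) and moved to about (14.9, 8.5).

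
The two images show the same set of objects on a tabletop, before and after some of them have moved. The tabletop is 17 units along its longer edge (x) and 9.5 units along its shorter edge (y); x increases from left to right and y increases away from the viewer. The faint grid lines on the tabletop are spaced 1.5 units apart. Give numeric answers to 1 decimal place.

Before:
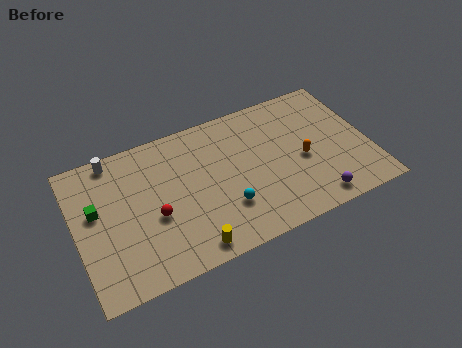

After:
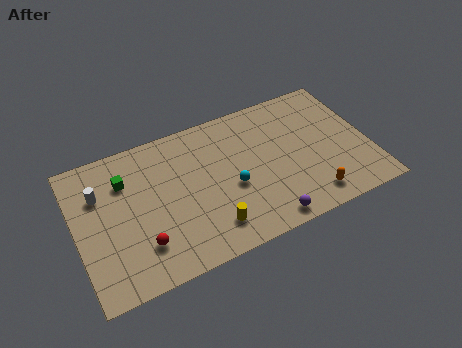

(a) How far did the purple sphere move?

2.9

The purple sphere moved from about (13.4, 1.2) to (10.5, 1.0), a distance of √(2.9² + 0.2²) ≈ 2.9.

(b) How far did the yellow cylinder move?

1.5

From (6.1, 1.1) to (7.4, 1.9), the yellow cylinder covered √(1.3² + 0.8²) ≈ 1.5 units.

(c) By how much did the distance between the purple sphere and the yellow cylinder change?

-4.1

The distance was about 7.3 in the first image and 3.2 in the second, so they moved 4.1 units closer together.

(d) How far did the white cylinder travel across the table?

2.2

The white cylinder moved from about (2.5, 8.6) to (1.5, 6.6), a distance of √(1.0² + 2.0²) ≈ 2.2.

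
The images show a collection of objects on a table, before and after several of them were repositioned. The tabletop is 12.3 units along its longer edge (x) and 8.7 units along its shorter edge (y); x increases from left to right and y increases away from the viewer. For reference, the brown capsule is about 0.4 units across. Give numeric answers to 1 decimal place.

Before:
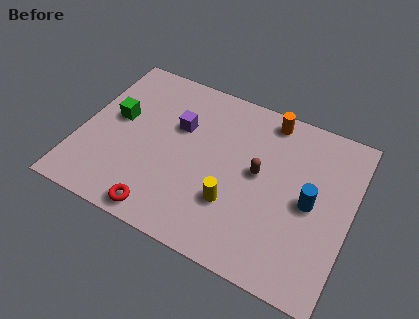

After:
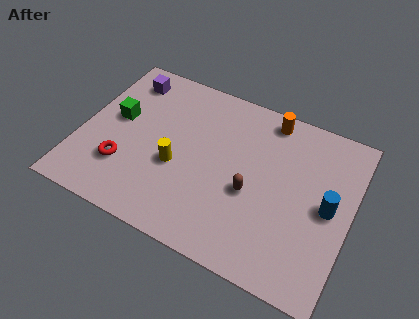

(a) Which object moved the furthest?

the purple cube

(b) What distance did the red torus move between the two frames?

2.6

The red torus moved from about (4.2, 0.9) to (2.2, 2.5), a distance of √(2.0² + 1.6²) ≈ 2.6.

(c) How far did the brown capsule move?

1.1

From (8.1, 4.7) to (7.9, 3.6), the brown capsule covered √(0.2² + 1.1²) ≈ 1.1 units.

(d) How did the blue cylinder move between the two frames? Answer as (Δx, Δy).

(0.8, 0.1)

From the two frames, the blue cylinder sits at roughly (10.5, 4.2) before and (11.3, 4.3) after.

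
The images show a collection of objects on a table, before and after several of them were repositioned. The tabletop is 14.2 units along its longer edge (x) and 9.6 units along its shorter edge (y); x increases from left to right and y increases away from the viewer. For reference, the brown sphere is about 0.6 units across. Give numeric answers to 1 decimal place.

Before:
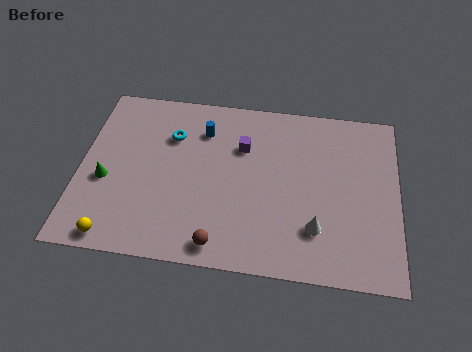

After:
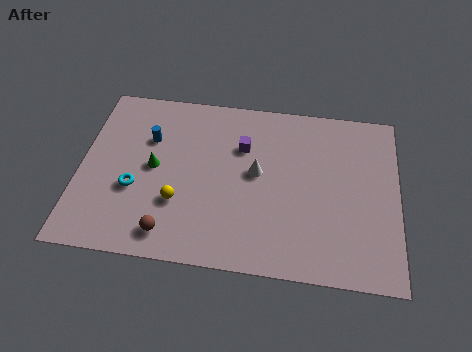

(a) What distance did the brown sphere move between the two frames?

2.2

From (6.4, 1.1) to (4.2, 1.4), the brown sphere covered √(2.2² + 0.3²) ≈ 2.2 units.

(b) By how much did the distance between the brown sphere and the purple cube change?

+0.4

Before: roughly 5.6 units apart; after: 6.0. That's 0.4 units further apart.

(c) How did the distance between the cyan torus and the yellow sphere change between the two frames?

-4.2

They were about 6.3 units apart before and 2.1 after — 4.2 units closer together.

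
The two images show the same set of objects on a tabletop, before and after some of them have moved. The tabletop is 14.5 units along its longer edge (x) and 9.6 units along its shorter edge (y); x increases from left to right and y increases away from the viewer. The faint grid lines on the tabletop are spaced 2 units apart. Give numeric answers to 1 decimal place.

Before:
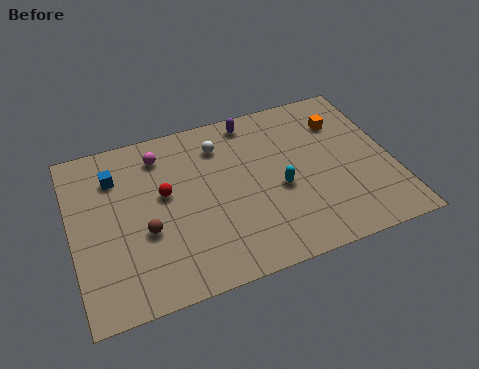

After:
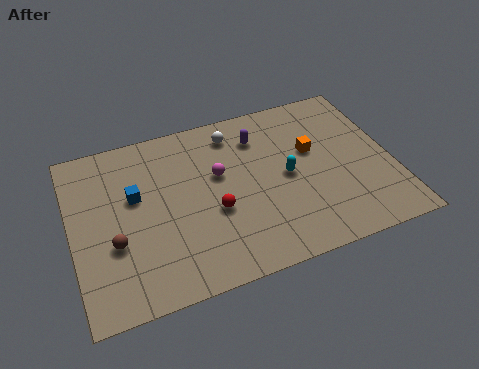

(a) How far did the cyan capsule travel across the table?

0.7

The cyan capsule moved from about (9.3, 4.1) to (9.7, 4.7), a distance of √(0.4² + 0.6²) ≈ 0.7.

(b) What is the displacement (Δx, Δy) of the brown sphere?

(-1.4, -0.2)

The brown sphere was at about (3.2, 3.7) and moved to about (1.8, 3.5).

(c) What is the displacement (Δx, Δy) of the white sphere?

(0.7, 0.5)

The white sphere started near (6.9, 7.5) and ended near (7.6, 8.0).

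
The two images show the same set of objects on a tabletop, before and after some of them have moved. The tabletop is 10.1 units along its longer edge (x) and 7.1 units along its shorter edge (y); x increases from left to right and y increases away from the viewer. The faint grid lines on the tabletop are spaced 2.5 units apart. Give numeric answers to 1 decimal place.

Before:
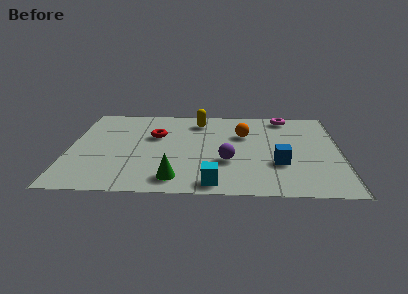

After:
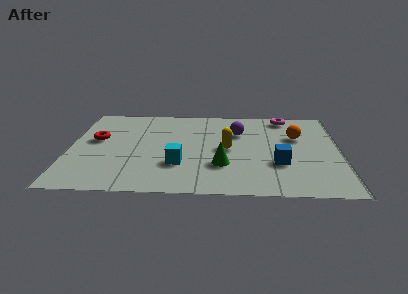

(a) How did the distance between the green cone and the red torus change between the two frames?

+1.6

The distance was about 3.5 in the first image and 5.1 in the second, so they moved 1.6 units further apart.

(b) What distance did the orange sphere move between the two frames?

2.0

The orange sphere was near (6.5, 4.7) before and (8.5, 4.6) after, so it travelled √(2.0² + 0.1²) ≈ 2.0 units.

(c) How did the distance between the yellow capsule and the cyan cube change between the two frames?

-2.8

They were about 5.0 units apart before and 2.2 after — 2.8 units closer together.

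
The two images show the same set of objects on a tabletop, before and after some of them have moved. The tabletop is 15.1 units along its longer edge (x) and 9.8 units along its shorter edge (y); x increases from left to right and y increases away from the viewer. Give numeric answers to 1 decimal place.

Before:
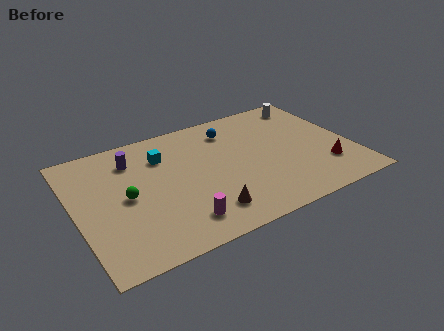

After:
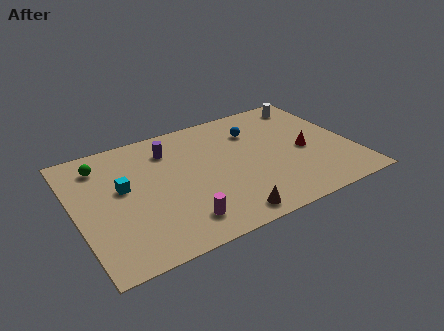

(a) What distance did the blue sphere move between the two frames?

1.3

From (8.9, 7.8) to (10.1, 7.2), the blue sphere covered √(1.2² + 0.6²) ≈ 1.3 units.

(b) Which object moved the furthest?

the green sphere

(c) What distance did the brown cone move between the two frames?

1.3

From (6.6, 1.9) to (7.6, 1.1), the brown cone covered √(1.0² + 0.8²) ≈ 1.3 units.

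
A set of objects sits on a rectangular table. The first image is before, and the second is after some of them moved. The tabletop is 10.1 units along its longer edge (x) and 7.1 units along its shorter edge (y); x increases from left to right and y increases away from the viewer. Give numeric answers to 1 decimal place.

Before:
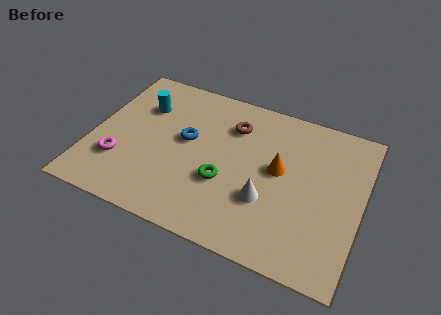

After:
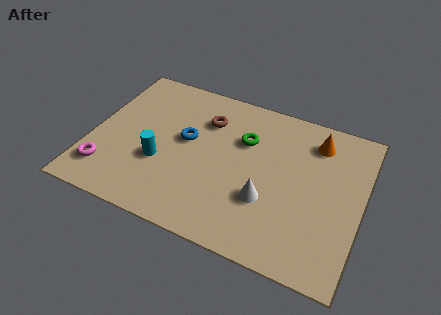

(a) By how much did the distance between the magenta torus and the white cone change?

+0.5

The distance was about 5.5 in the first image and 6.0 in the second, so they moved 0.5 units further apart.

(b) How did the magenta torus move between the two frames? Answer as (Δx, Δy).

(-0.4, -0.6)

The magenta torus was at about (1.2, 2.1) and moved to about (0.8, 1.5).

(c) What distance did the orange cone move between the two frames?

2.2

The orange cone moved from about (7.0, 3.9) to (8.2, 5.7), a distance of √(1.2² + 1.8²) ≈ 2.2.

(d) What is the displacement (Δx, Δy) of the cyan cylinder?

(1.0, -2.4)

The cyan cylinder was at about (1.7, 5.0) and moved to about (2.7, 2.6).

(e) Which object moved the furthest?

the cyan cylinder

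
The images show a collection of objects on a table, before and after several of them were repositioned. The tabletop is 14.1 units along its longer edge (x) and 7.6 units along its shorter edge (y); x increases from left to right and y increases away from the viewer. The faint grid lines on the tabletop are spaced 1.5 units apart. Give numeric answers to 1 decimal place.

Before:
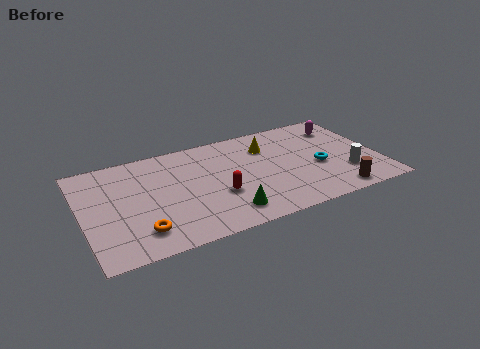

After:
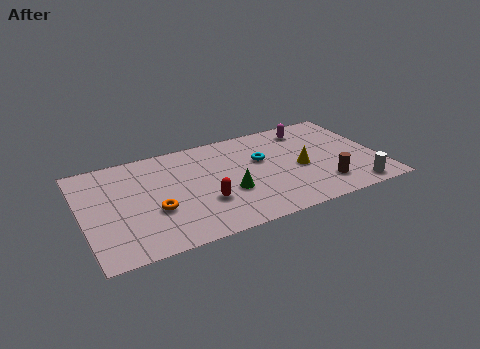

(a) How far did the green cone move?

1.4

From (6.5, 1.4) to (6.8, 2.8), the green cone covered √(0.3² + 1.4²) ≈ 1.4 units.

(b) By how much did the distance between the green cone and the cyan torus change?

-2.4

The distance was about 5.0 in the first image and 2.6 in the second, so they moved 2.4 units closer together.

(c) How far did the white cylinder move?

1.3

From (12.4, 2.2) to (12.6, 0.9), the white cylinder covered √(0.2² + 1.3²) ≈ 1.3 units.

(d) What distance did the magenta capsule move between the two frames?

1.6

From (12.7, 5.9) to (11.1, 6.3), the magenta capsule covered √(1.6² + 0.4²) ≈ 1.6 units.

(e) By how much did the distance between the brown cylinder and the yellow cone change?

-3.5

The distance was about 5.4 in the first image and 1.9 in the second, so they moved 3.5 units closer together.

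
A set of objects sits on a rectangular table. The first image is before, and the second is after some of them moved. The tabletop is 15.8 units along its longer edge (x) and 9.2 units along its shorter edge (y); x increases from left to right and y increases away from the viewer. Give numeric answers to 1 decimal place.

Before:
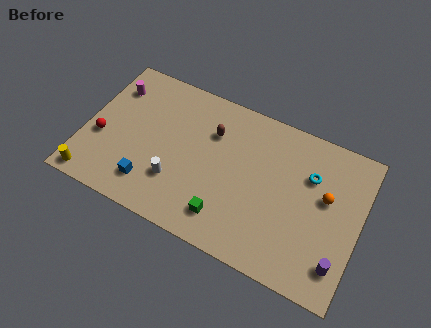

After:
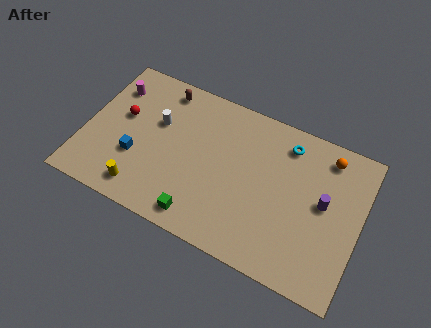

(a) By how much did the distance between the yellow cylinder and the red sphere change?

+1.6

They were about 2.7 units apart before and 4.3 after — 1.6 units further apart.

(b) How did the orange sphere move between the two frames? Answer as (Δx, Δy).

(-0.2, 2.4)

From the two frames, the orange sphere sits at roughly (13.8, 5.4) before and (13.6, 7.8) after.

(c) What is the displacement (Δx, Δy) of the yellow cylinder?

(2.8, 0.5)

The yellow cylinder started near (0.9, 0.9) and ended near (3.7, 1.4).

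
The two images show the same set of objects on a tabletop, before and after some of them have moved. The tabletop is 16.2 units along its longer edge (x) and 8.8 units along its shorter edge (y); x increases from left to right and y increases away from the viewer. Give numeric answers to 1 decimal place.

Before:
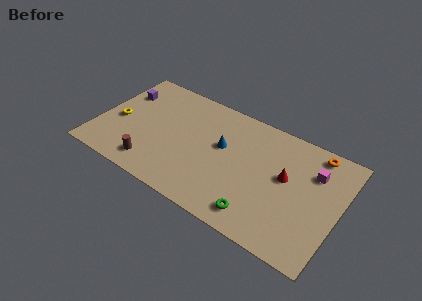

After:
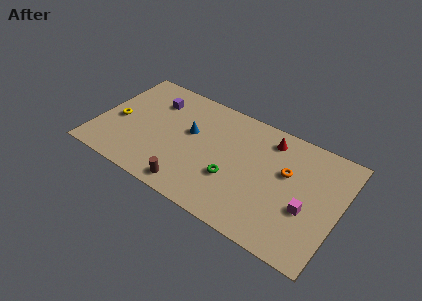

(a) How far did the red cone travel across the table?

2.7

The red cone was near (12.6, 5.0) before and (11.2, 7.3) after, so it travelled √(1.4² + 2.3²) ≈ 2.7 units.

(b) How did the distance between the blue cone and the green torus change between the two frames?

-1.0

They were about 4.8 units apart before and 3.8 after — 1.0 units closer together.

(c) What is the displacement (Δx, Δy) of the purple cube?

(2.2, 0.3)

From the two frames, the purple cube sits at roughly (1.2, 6.3) before and (3.4, 6.6) after.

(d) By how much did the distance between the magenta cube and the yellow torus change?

-0.3

Before: roughly 13.2 units apart; after: 12.9. That's 0.3 units closer together.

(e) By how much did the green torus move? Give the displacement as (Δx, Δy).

(-2.0, 1.7)

The green torus started near (11.3, 1.4) and ended near (9.3, 3.1).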